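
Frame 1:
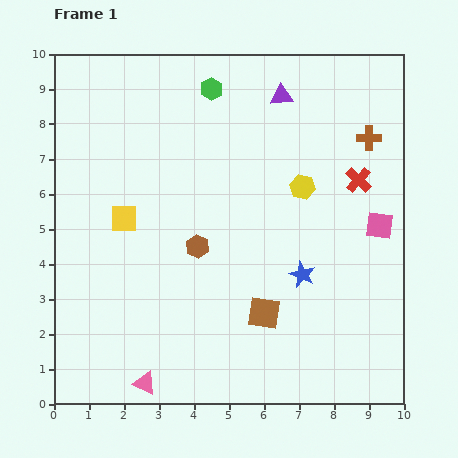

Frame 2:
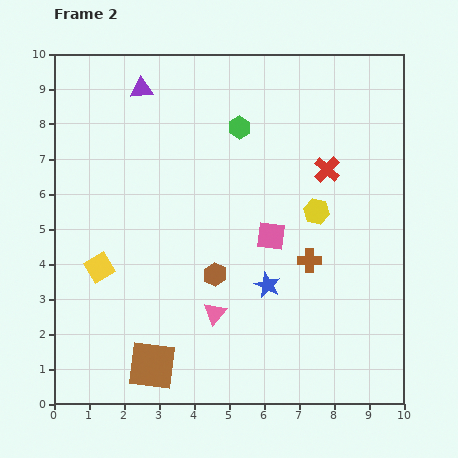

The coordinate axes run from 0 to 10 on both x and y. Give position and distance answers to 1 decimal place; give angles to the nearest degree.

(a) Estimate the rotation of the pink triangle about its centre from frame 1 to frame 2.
44° clockwise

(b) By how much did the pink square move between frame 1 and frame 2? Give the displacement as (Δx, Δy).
(-3.1, -0.3)

The pink square was at (9.3, 5.1) in frame 1 and (6.2, 4.8) in frame 2.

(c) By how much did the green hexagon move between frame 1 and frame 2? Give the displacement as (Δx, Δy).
(0.8, -1.1)

The green hexagon was at (4.5, 9.0) in frame 1 and (5.3, 7.9) in frame 2.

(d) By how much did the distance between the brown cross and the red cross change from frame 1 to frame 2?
+1.4

Distance in frame 1: 1.2. Distance in frame 2: 2.6.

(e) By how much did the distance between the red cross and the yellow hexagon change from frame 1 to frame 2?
-0.4

Distance in frame 1: 1.6. Distance in frame 2: 1.2.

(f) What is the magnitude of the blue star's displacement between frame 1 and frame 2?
1.0

The blue star moved from (7.1, 3.7) to (6.1, 3.4), a distance of √(1.0² + 0.3²) ≈ 1.0.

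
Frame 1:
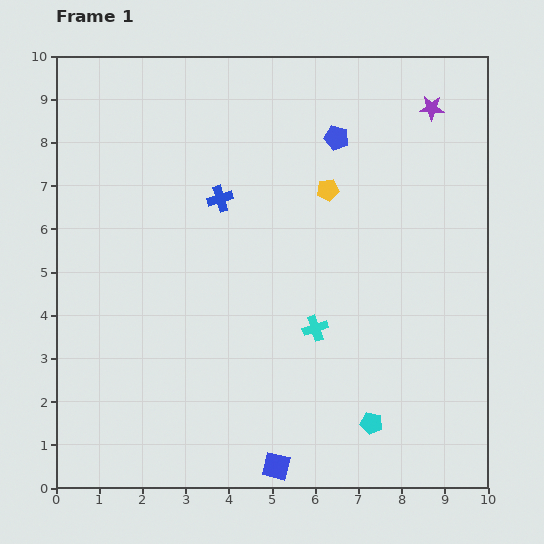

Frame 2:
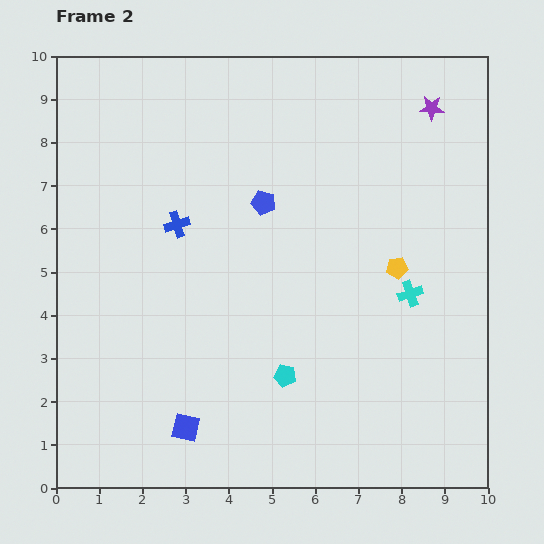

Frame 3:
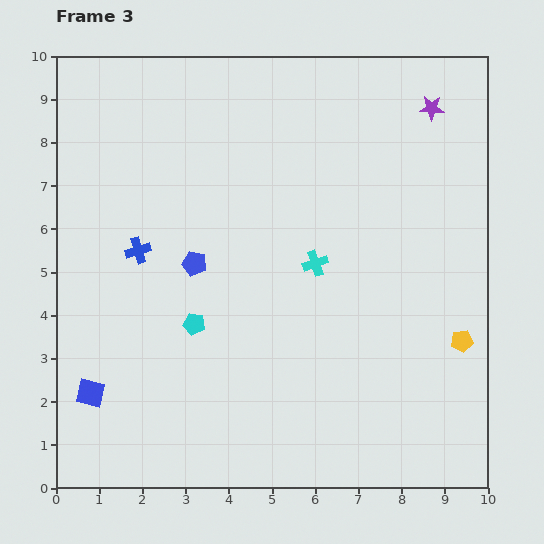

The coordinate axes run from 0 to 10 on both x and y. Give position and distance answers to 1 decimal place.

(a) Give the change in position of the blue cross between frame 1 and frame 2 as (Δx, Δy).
(-1.0, -0.6)

The blue cross was at (3.8, 6.7) in frame 1 and (2.8, 6.1) in frame 2.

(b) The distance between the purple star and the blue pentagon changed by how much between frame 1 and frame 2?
+2.2

Distance in frame 1: 2.3. Distance in frame 2: 4.5.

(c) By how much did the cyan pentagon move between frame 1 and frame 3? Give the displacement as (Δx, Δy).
(-4.1, 2.3)

The cyan pentagon was at (7.3, 1.5) in frame 1 and (3.2, 3.8) in frame 3.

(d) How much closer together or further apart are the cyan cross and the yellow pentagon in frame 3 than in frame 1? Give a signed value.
+0.6

Distance in frame 1: 3.2. Distance in frame 3: 3.8.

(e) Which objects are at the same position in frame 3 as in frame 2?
the purple star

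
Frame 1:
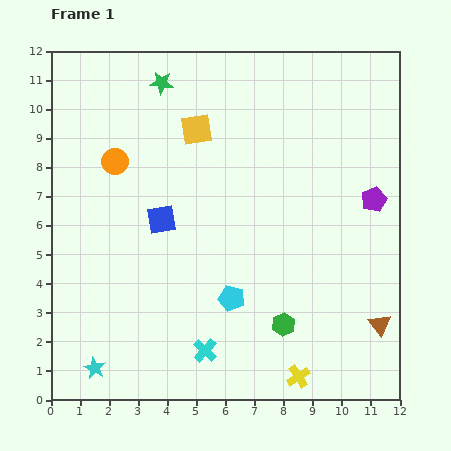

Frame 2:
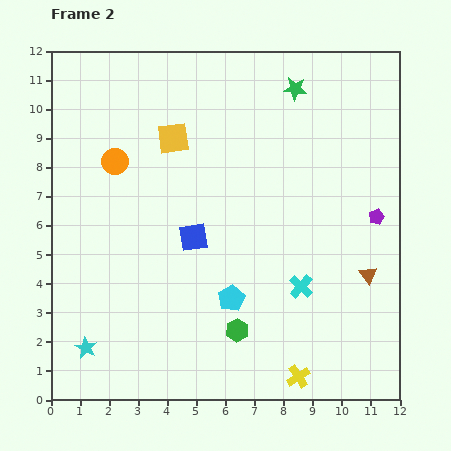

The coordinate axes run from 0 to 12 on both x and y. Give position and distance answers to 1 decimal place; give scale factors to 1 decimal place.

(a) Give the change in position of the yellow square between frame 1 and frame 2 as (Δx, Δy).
(-0.8, -0.3)

The yellow square was at (5.0, 9.3) in frame 1 and (4.2, 9.0) in frame 2.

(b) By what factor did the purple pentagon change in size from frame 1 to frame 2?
0.6×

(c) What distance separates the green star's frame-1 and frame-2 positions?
4.6

The green star moved from (3.8, 10.9) to (8.4, 10.7), a distance of √(4.6² + 0.2²) ≈ 4.6.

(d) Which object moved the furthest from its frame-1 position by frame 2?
the green star

(moved 4.6; next 4.0)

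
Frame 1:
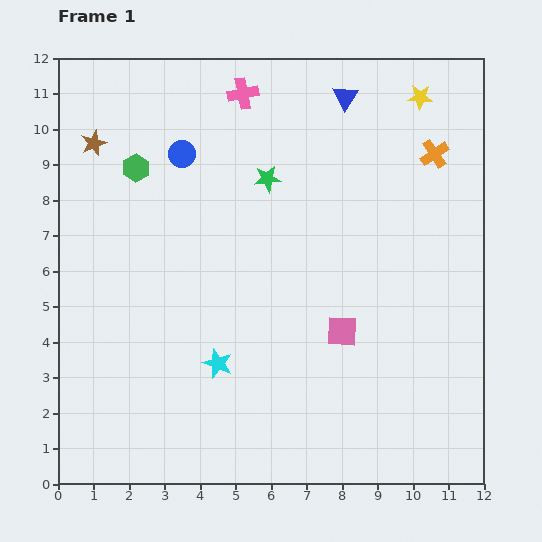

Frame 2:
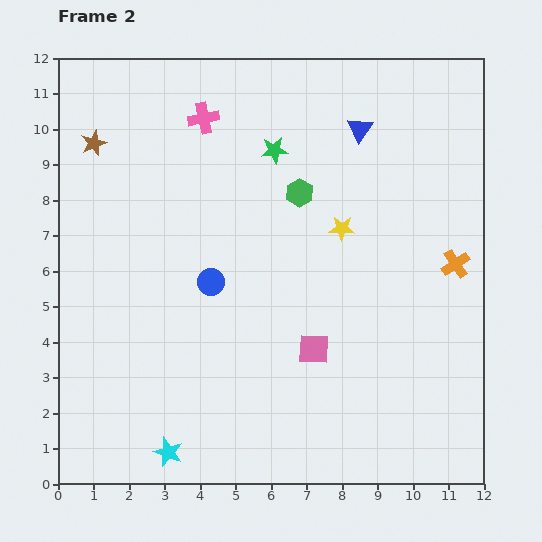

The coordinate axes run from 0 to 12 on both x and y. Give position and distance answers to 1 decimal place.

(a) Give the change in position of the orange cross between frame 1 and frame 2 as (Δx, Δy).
(0.6, -3.1)

The orange cross was at (10.6, 9.3) in frame 1 and (11.2, 6.2) in frame 2.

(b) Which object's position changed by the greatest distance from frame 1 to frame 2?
the green hexagon

(moved 4.7; next 4.3)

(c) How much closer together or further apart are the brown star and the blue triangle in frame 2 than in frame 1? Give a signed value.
+0.3

Distance in frame 1: 7.2. Distance in frame 2: 7.5.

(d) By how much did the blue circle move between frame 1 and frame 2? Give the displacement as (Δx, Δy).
(0.8, -3.6)

The blue circle was at (3.5, 9.3) in frame 1 and (4.3, 5.7) in frame 2.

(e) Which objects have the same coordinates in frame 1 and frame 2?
the brown star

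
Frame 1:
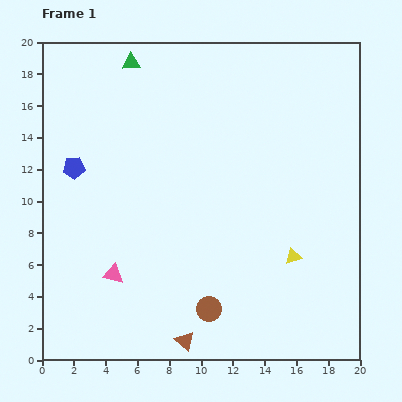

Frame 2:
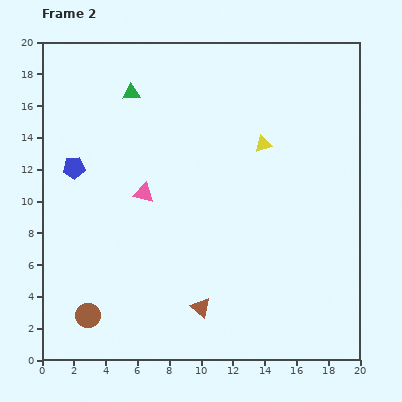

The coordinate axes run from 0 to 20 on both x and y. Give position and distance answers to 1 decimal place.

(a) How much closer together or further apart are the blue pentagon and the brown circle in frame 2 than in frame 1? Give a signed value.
-3.0

Distance in frame 1: 12.3. Distance in frame 2: 9.3.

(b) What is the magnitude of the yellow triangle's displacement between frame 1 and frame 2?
7.3

The yellow triangle moved from (15.8, 6.5) to (13.9, 13.6), a distance of √(1.9² + 7.1²) ≈ 7.3.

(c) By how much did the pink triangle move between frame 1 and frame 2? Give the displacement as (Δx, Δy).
(1.9, 5.1)

The pink triangle was at (4.5, 5.4) in frame 1 and (6.4, 10.5) in frame 2.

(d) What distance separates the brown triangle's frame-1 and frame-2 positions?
2.3

The brown triangle moved from (9.0, 1.2) to (10.0, 3.3), a distance of √(1.0² + 2.1²) ≈ 2.3.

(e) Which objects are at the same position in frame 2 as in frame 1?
the blue pentagon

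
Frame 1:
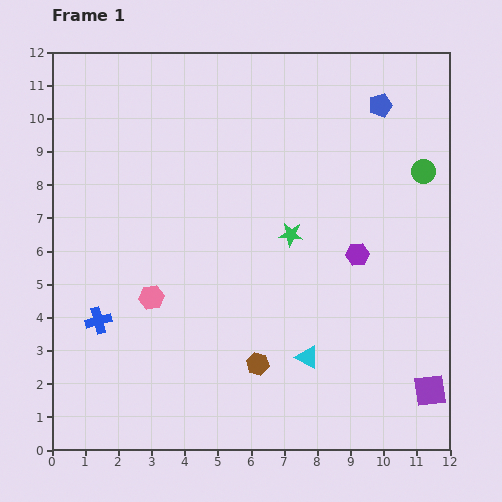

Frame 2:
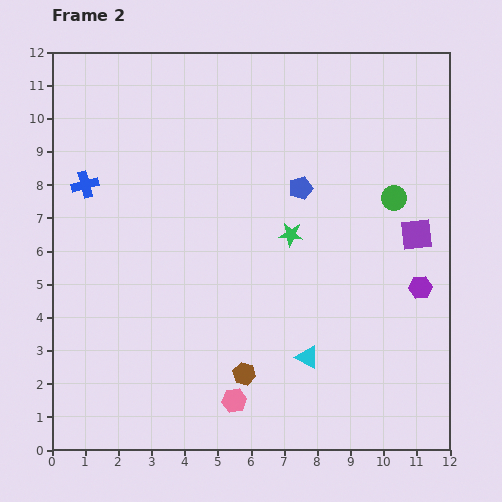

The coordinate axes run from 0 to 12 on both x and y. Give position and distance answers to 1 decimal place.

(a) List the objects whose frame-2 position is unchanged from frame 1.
the green star, the cyan triangle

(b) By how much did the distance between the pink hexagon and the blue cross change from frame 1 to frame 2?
+6.2

Distance in frame 1: 1.7. Distance in frame 2: 7.9.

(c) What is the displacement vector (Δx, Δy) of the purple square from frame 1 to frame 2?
(-0.4, 4.7)

The purple square was at (11.4, 1.8) in frame 1 and (11.0, 6.5) in frame 2.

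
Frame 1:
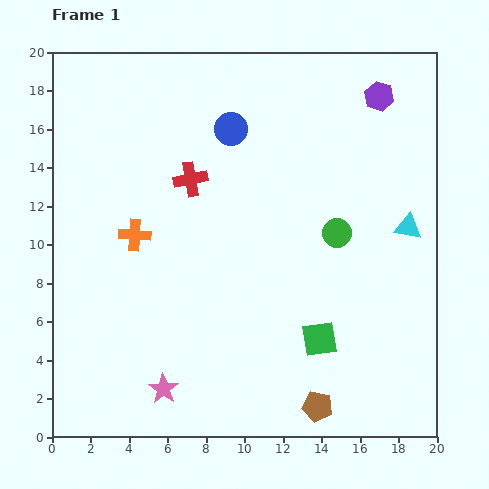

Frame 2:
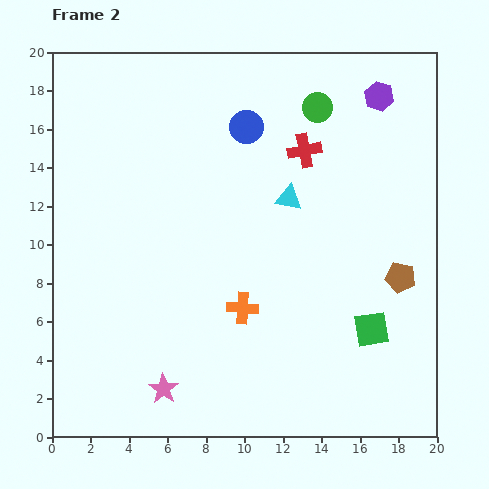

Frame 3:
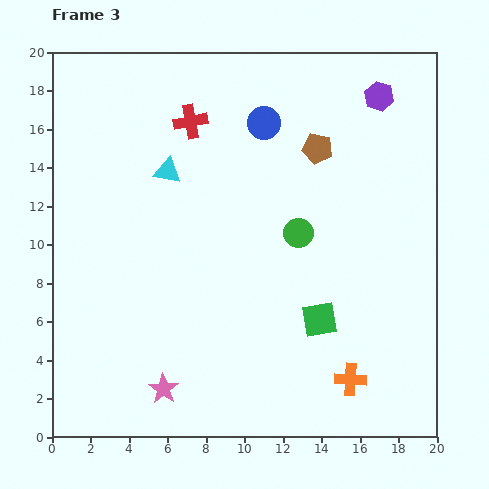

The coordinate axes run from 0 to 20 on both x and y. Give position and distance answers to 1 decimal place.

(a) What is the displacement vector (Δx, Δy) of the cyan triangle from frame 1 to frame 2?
(-6.2, 1.5)

The cyan triangle was at (18.5, 10.9) in frame 1 and (12.3, 12.4) in frame 2.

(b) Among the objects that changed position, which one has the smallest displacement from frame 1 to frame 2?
the blue circle

(moved 0.8)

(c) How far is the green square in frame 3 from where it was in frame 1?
1.0

The green square moved from (13.9, 5.1) to (13.9, 6.1), a distance of √(0.0² + 1.0²) ≈ 1.0.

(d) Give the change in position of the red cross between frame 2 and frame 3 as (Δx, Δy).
(-5.9, 1.5)

The red cross was at (13.1, 14.9) in frame 2 and (7.2, 16.4) in frame 3.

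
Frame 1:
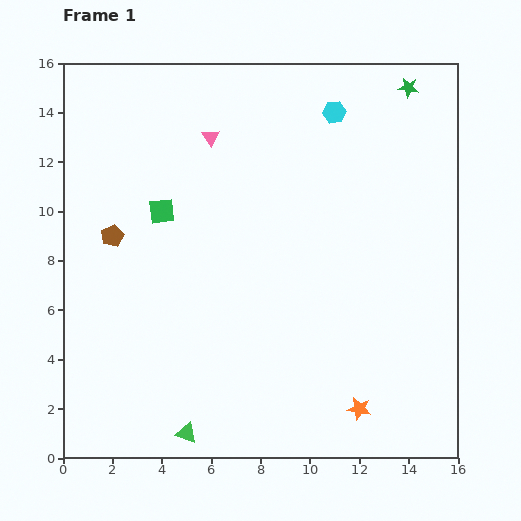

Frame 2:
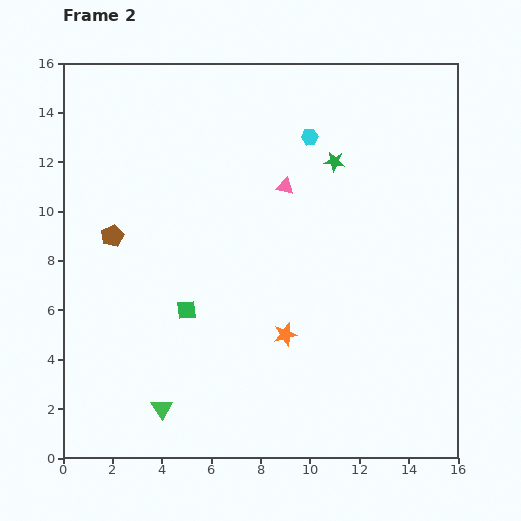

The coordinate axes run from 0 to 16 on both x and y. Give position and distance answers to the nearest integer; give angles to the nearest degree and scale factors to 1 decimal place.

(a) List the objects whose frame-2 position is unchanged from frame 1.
the brown pentagon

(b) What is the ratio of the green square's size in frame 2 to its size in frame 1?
0.7×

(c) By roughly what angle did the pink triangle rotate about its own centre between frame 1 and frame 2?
44° counter-clockwise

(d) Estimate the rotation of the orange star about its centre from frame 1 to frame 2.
27° counter-clockwise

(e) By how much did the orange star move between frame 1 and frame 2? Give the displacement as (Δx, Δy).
(-3, 3)

The orange star was at (12, 2) in frame 1 and (9, 5) in frame 2.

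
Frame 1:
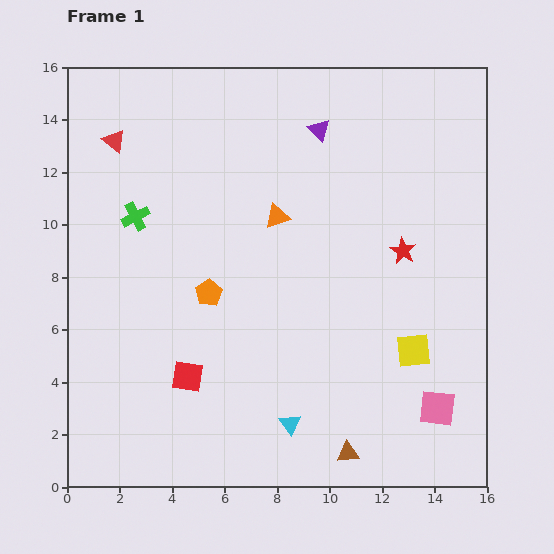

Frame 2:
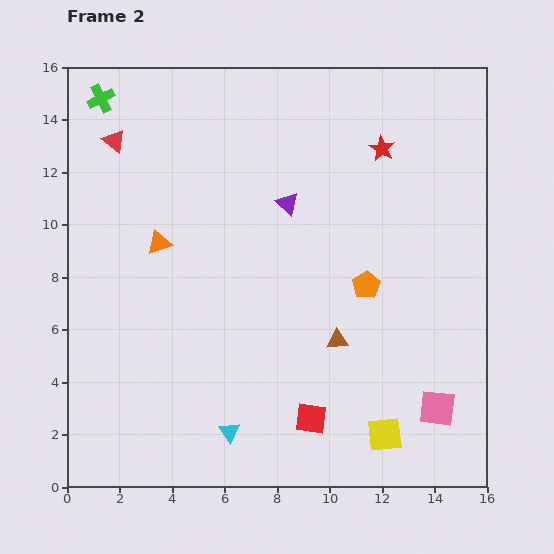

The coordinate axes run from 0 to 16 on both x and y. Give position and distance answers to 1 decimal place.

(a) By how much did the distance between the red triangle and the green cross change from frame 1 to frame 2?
-1.3

Distance in frame 1: 3.0. Distance in frame 2: 1.7.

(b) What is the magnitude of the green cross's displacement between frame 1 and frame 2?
4.7

The green cross moved from (2.6, 10.3) to (1.3, 14.8), a distance of √(1.3² + 4.5²) ≈ 4.7.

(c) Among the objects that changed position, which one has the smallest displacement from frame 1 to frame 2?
the cyan triangle

(moved 2.3)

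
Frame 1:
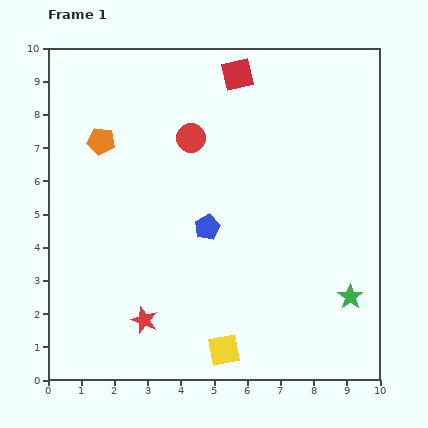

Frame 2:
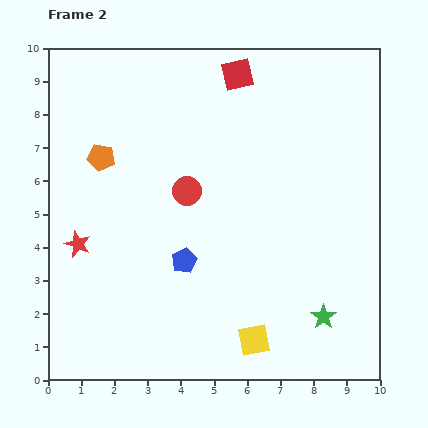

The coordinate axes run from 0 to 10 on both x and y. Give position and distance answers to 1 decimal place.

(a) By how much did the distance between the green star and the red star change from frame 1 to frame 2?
+1.5

Distance in frame 1: 6.2. Distance in frame 2: 7.7.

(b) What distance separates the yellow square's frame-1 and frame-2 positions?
0.9

The yellow square moved from (5.3, 0.9) to (6.2, 1.2), a distance of √(0.9² + 0.3²) ≈ 0.9.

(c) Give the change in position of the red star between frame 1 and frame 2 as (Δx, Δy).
(-2.0, 2.3)

The red star was at (2.9, 1.8) in frame 1 and (0.9, 4.1) in frame 2.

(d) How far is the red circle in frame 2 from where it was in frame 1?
1.6

The red circle moved from (4.3, 7.3) to (4.2, 5.7), a distance of √(0.1² + 1.6²) ≈ 1.6.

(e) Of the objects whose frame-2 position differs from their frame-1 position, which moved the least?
the orange pentagon

(moved 0.5)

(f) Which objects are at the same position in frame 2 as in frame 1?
the red square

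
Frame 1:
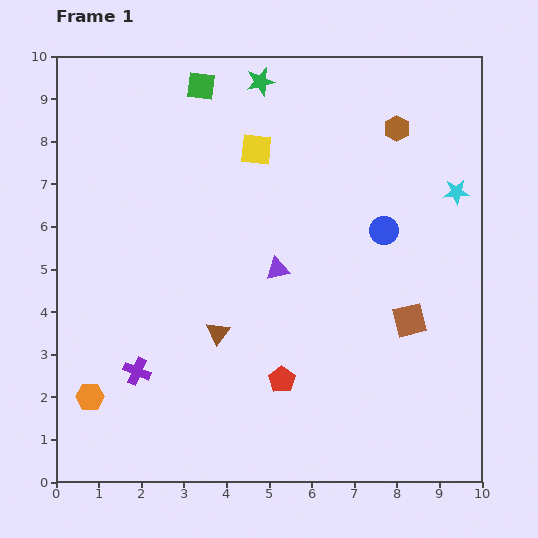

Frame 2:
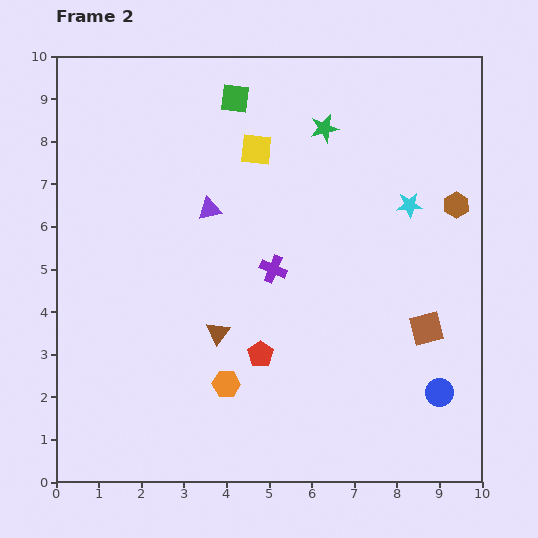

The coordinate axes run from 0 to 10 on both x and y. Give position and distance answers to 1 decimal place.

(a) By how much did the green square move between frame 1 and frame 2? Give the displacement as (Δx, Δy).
(0.8, -0.3)

The green square was at (3.4, 9.3) in frame 1 and (4.2, 9.0) in frame 2.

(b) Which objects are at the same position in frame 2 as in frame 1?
the yellow square, the brown triangle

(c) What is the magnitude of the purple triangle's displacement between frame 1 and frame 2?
2.1

The purple triangle moved from (5.2, 5.0) to (3.6, 6.4), a distance of √(1.6² + 1.4²) ≈ 2.1.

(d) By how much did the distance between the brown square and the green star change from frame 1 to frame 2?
-1.3

Distance in frame 1: 6.6. Distance in frame 2: 5.3.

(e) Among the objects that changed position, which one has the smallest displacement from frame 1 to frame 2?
the brown square

(moved 0.4)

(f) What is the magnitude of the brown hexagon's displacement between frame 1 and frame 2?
2.3

The brown hexagon moved from (8.0, 8.3) to (9.4, 6.5), a distance of √(1.4² + 1.8²) ≈ 2.3.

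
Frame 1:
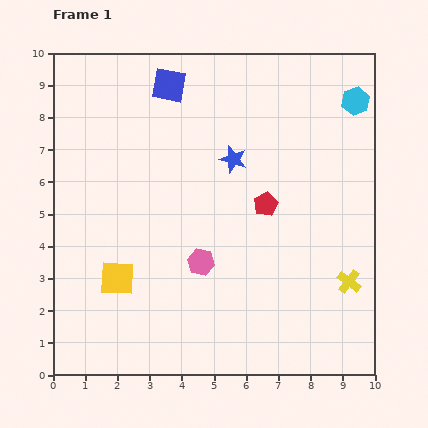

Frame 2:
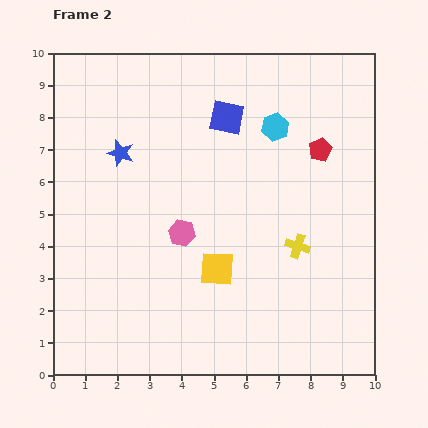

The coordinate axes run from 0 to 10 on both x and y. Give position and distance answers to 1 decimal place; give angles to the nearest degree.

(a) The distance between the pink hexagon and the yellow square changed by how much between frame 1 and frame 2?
-1.0

Distance in frame 1: 2.6. Distance in frame 2: 1.6.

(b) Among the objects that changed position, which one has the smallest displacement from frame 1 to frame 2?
the pink hexagon

(moved 1.1)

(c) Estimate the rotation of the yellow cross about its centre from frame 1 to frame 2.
19° counter-clockwise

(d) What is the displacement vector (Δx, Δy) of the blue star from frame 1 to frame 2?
(-3.5, 0.2)

The blue star was at (5.6, 6.7) in frame 1 and (2.1, 6.9) in frame 2.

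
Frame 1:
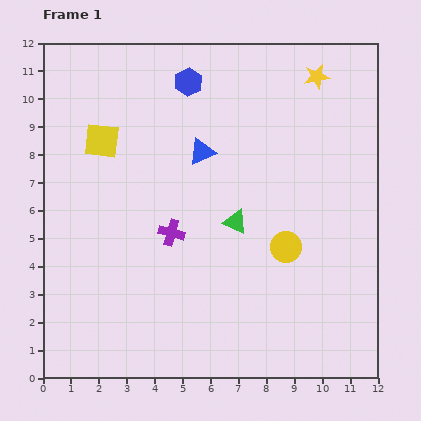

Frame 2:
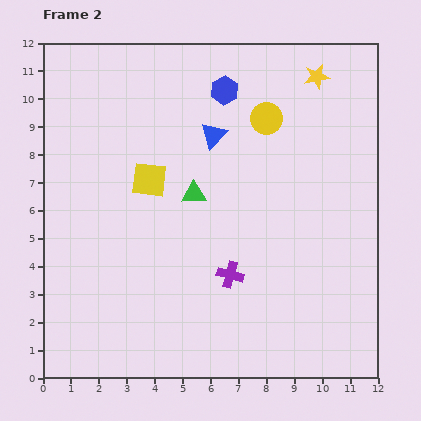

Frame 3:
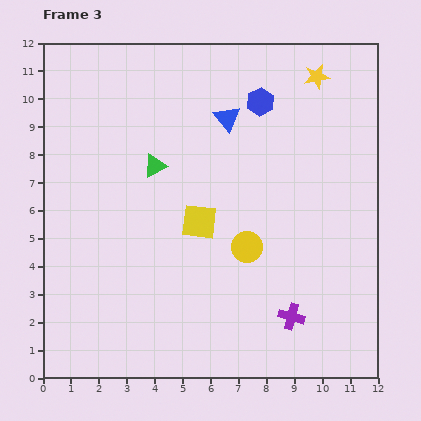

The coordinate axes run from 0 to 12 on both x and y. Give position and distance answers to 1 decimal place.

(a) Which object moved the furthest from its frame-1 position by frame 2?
the yellow circle

(moved 4.7; next 2.6)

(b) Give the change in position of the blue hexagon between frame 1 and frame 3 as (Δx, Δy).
(2.6, -0.7)

The blue hexagon was at (5.2, 10.6) in frame 1 and (7.8, 9.9) in frame 3.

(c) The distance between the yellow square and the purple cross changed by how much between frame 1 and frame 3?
+0.6

Distance in frame 1: 4.1. Distance in frame 3: 4.7.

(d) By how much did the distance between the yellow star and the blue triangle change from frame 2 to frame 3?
-0.8

Distance in frame 2: 4.3. Distance in frame 3: 3.5.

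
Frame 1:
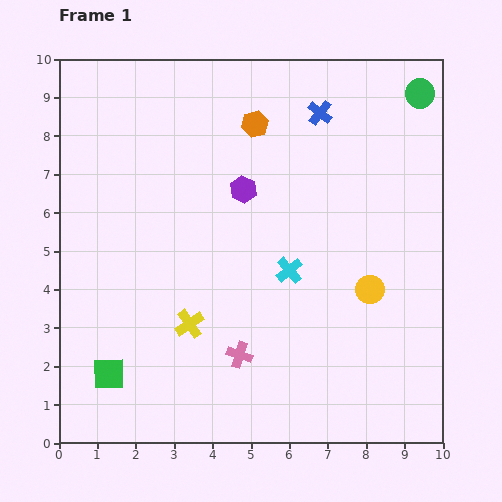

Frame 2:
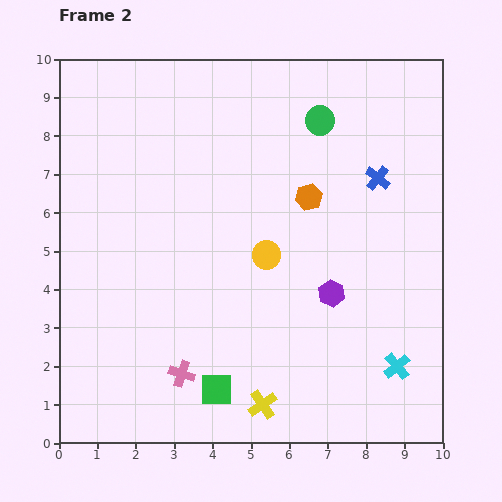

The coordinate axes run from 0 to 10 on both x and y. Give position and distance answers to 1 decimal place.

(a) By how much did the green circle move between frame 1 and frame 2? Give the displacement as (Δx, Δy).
(-2.6, -0.7)

The green circle was at (9.4, 9.1) in frame 1 and (6.8, 8.4) in frame 2.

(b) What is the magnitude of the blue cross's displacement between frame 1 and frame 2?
2.3

The blue cross moved from (6.8, 8.6) to (8.3, 6.9), a distance of √(1.5² + 1.7²) ≈ 2.3.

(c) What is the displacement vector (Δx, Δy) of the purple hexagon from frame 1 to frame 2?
(2.3, -2.7)

The purple hexagon was at (4.8, 6.6) in frame 1 and (7.1, 3.9) in frame 2.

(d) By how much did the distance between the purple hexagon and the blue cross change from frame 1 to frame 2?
+0.4

Distance in frame 1: 2.8. Distance in frame 2: 3.2.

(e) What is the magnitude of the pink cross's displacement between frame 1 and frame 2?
1.6

The pink cross moved from (4.7, 2.3) to (3.2, 1.8), a distance of √(1.5² + 0.5²) ≈ 1.6.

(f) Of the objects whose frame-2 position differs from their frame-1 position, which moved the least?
the pink cross

(moved 1.6)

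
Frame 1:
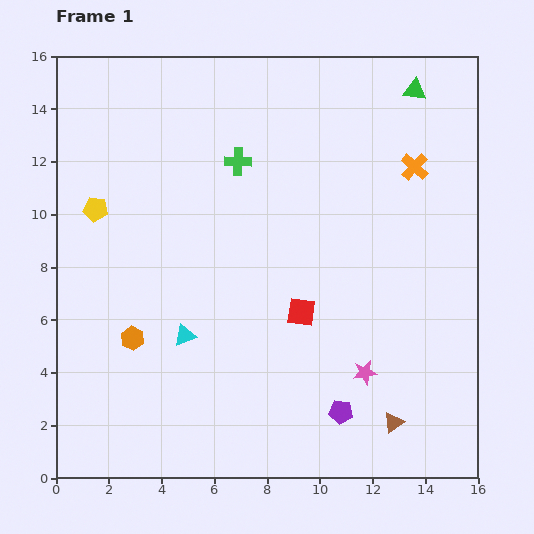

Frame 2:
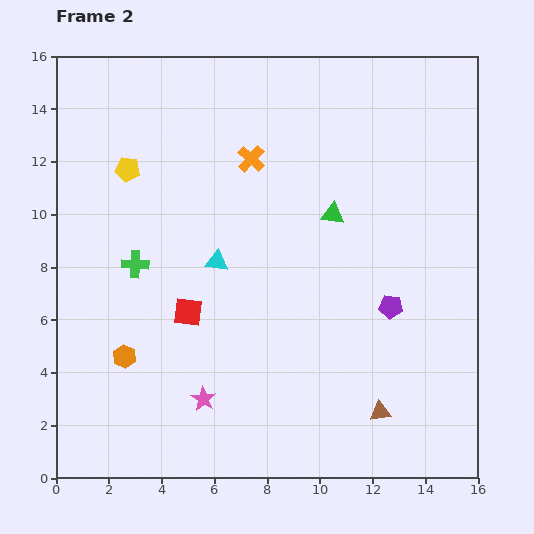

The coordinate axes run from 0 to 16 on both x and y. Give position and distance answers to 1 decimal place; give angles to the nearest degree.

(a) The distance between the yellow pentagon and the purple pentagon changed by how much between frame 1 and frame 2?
-0.8

Distance in frame 1: 12.1. Distance in frame 2: 11.3.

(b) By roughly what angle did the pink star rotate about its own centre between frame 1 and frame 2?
30° counter-clockwise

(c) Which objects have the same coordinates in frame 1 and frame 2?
none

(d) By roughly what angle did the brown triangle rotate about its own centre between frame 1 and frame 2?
28° clockwise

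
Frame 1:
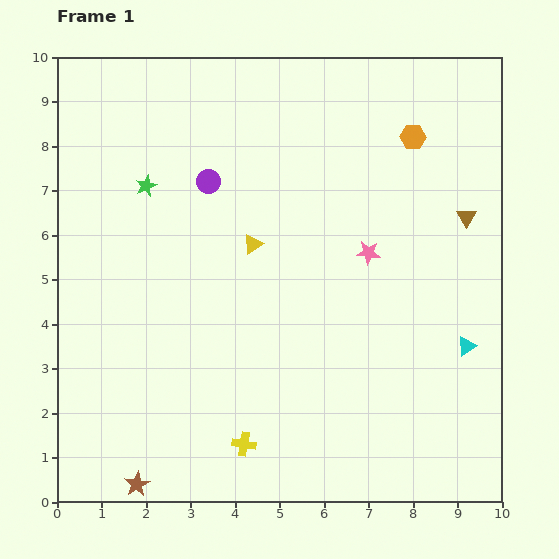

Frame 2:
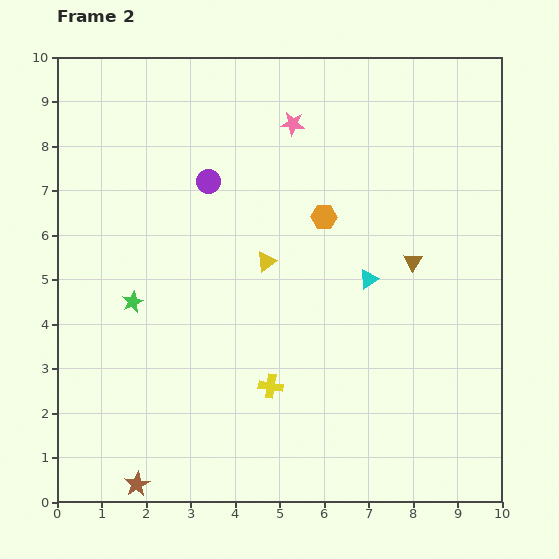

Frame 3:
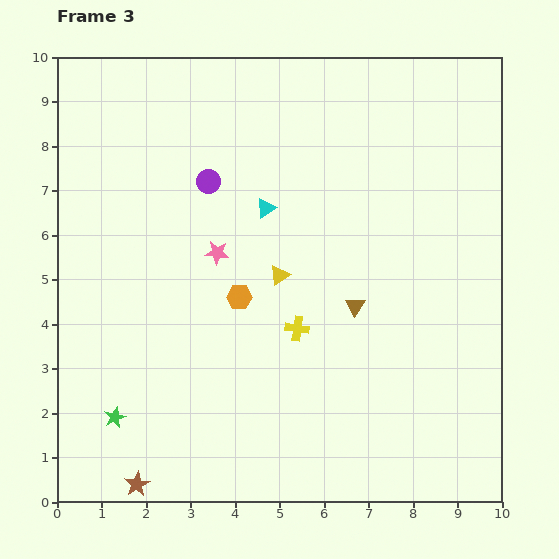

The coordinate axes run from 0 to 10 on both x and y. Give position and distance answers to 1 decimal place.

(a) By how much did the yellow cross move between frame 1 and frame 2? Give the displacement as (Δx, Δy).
(0.6, 1.3)

The yellow cross was at (4.2, 1.3) in frame 1 and (4.8, 2.6) in frame 2.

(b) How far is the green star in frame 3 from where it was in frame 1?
5.2

The green star moved from (2.0, 7.1) to (1.3, 1.9), a distance of √(0.7² + 5.2²) ≈ 5.2.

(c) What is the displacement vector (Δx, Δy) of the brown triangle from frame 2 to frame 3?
(-1.3, -1.0)

The brown triangle was at (8.0, 5.4) in frame 2 and (6.7, 4.4) in frame 3.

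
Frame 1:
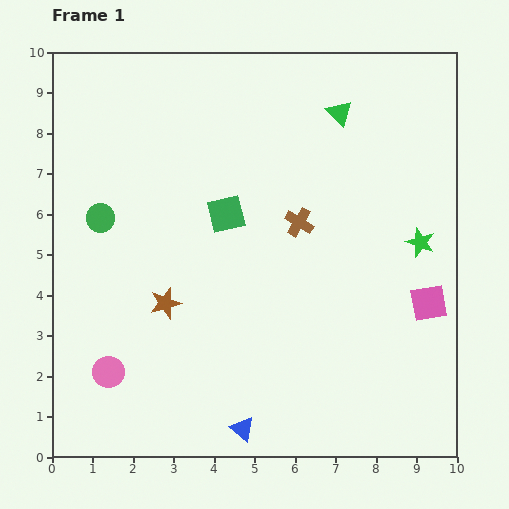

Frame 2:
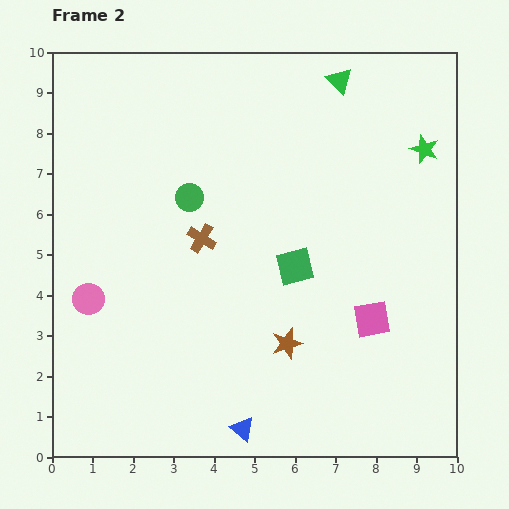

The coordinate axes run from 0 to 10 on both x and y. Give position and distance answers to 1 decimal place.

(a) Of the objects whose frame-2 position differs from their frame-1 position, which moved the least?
the green triangle

(moved 0.8)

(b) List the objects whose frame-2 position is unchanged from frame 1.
the blue triangle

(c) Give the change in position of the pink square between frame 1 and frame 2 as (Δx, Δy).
(-1.4, -0.4)

The pink square was at (9.3, 3.8) in frame 1 and (7.9, 3.4) in frame 2.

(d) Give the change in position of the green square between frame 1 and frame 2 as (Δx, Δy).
(1.7, -1.3)

The green square was at (4.3, 6.0) in frame 1 and (6.0, 4.7) in frame 2.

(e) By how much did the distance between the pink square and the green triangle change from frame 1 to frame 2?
+0.8

Distance in frame 1: 5.2. Distance in frame 2: 6.0.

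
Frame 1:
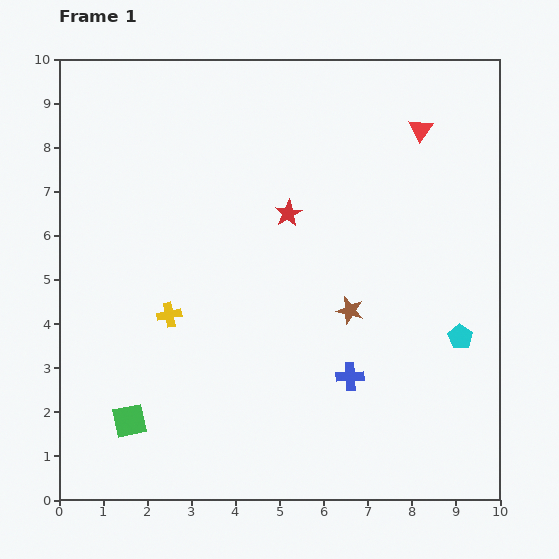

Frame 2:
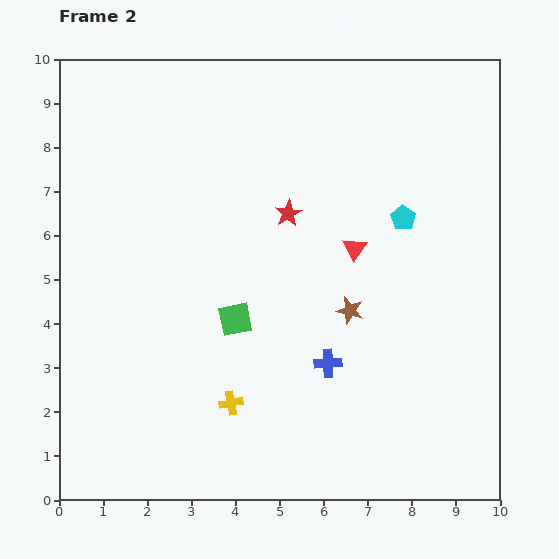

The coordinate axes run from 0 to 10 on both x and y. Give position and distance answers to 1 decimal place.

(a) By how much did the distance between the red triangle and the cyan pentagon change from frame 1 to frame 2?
-3.5

Distance in frame 1: 4.8. Distance in frame 2: 1.3.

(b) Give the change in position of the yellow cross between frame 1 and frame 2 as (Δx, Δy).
(1.4, -2.0)

The yellow cross was at (2.5, 4.2) in frame 1 and (3.9, 2.2) in frame 2.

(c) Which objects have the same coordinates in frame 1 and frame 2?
the red star, the brown star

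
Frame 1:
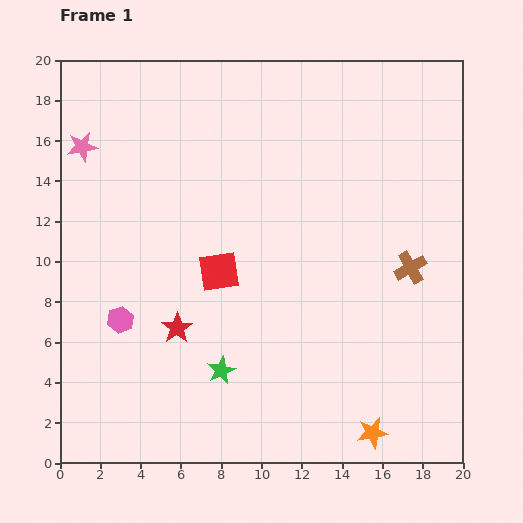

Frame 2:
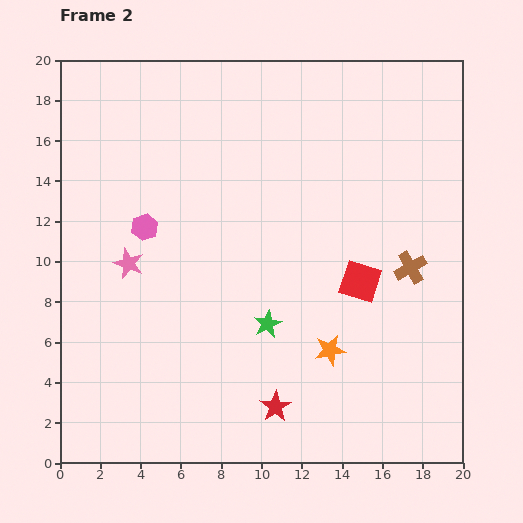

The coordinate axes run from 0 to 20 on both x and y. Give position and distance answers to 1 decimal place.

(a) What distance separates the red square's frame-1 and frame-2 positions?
7.0

The red square moved from (7.9, 9.5) to (14.9, 9.0), a distance of √(7.0² + 0.5²) ≈ 7.0.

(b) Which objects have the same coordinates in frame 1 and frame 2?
the brown cross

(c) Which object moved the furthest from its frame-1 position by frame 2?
the red square

(moved 7.0; next 6.3)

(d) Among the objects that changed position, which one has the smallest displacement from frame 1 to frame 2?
the green star

(moved 3.3)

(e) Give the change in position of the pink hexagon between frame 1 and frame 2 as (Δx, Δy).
(1.2, 4.6)

The pink hexagon was at (3.0, 7.1) in frame 1 and (4.2, 11.7) in frame 2.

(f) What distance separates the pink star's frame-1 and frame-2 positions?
6.2

The pink star moved from (1.1, 15.7) to (3.4, 9.9), a distance of √(2.3² + 5.8²) ≈ 6.2.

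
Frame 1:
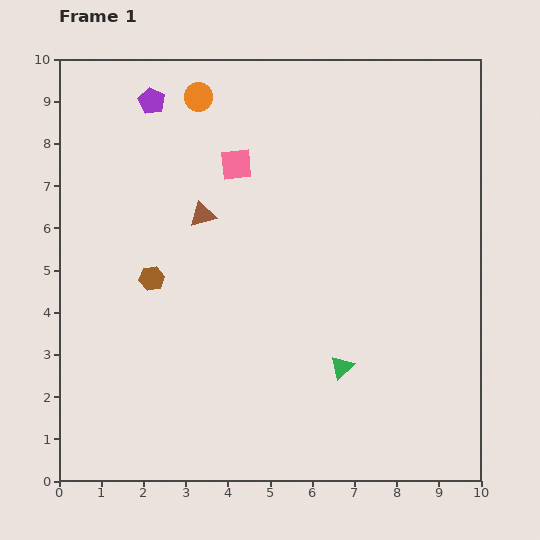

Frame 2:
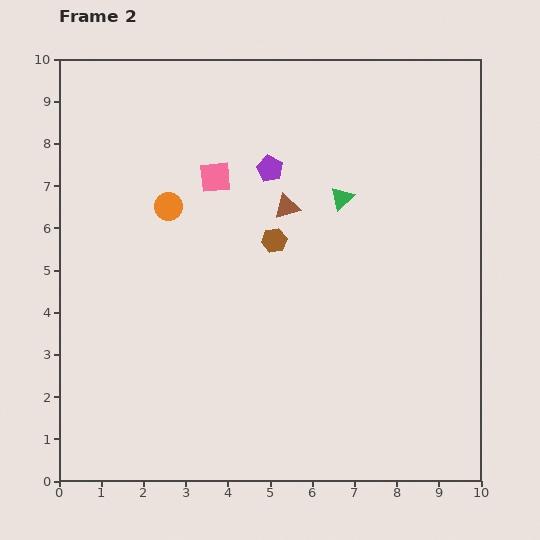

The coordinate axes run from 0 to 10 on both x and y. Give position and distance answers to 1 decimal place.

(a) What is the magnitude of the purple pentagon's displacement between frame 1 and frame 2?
3.2

The purple pentagon moved from (2.2, 9.0) to (5.0, 7.4), a distance of √(2.8² + 1.6²) ≈ 3.2.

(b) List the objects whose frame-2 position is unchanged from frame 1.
none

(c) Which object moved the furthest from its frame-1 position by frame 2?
the green triangle

(moved 4.0; next 3.2)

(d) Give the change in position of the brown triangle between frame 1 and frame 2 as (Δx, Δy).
(2.0, 0.2)

The brown triangle was at (3.4, 6.3) in frame 1 and (5.4, 6.5) in frame 2.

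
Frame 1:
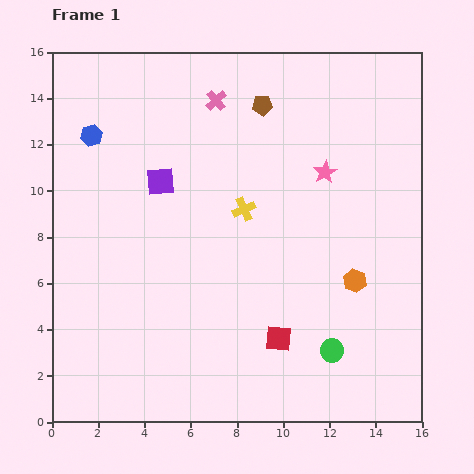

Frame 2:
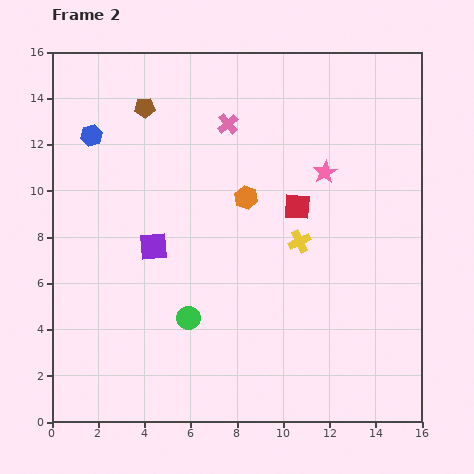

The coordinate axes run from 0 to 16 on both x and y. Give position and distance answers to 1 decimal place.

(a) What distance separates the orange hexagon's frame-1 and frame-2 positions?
5.9

The orange hexagon moved from (13.1, 6.1) to (8.4, 9.7), a distance of √(4.7² + 3.6²) ≈ 5.9.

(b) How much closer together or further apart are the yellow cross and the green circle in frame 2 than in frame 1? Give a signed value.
-1.4

Distance in frame 1: 7.2. Distance in frame 2: 5.8.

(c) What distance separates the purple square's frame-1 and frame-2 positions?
2.8

The purple square moved from (4.7, 10.4) to (4.4, 7.6), a distance of √(0.3² + 2.8²) ≈ 2.8.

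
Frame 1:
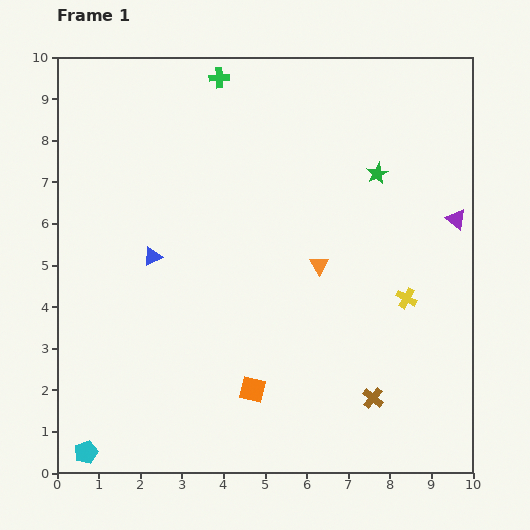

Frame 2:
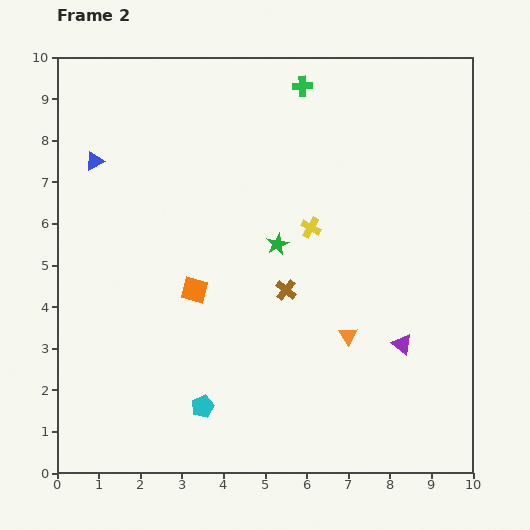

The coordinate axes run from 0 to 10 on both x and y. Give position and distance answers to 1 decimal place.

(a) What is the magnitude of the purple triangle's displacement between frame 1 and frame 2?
3.3

The purple triangle moved from (9.6, 6.1) to (8.3, 3.1), a distance of √(1.3² + 3.0²) ≈ 3.3.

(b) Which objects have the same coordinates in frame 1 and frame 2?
none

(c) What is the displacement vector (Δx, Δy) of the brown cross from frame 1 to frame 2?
(-2.1, 2.6)

The brown cross was at (7.6, 1.8) in frame 1 and (5.5, 4.4) in frame 2.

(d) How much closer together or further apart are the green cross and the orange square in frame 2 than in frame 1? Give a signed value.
-2.0

Distance in frame 1: 7.5. Distance in frame 2: 5.5.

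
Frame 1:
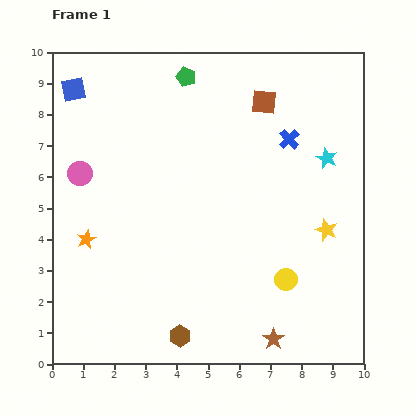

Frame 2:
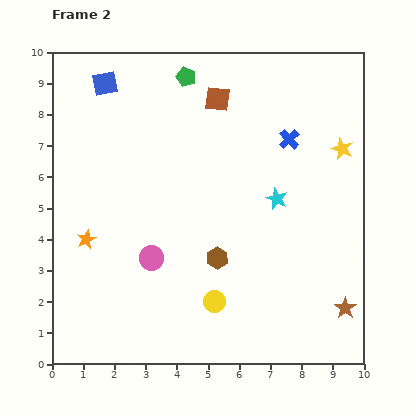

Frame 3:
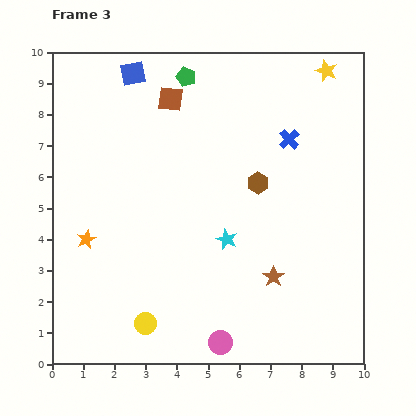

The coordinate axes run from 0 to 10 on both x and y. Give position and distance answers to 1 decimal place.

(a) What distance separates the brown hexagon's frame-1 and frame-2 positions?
2.8

The brown hexagon moved from (4.1, 0.9) to (5.3, 3.4), a distance of √(1.2² + 2.5²) ≈ 2.8.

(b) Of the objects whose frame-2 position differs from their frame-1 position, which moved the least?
the blue square

(moved 1.0)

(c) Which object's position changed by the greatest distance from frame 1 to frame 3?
the pink circle

(moved 7.0; next 5.5)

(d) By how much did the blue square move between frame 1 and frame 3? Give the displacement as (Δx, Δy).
(1.9, 0.5)

The blue square was at (0.7, 8.8) in frame 1 and (2.6, 9.3) in frame 3.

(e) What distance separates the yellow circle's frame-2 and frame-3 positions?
2.3

The yellow circle moved from (5.2, 2.0) to (3.0, 1.3), a distance of √(2.2² + 0.7²) ≈ 2.3.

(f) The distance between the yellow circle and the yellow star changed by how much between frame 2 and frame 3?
+3.6

Distance in frame 2: 6.4. Distance in frame 3: 10.0.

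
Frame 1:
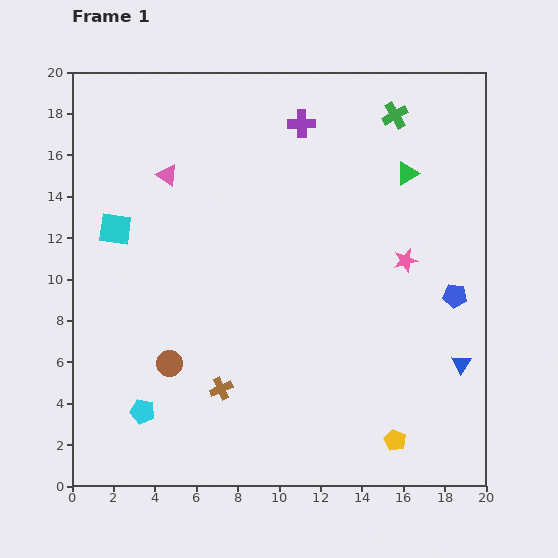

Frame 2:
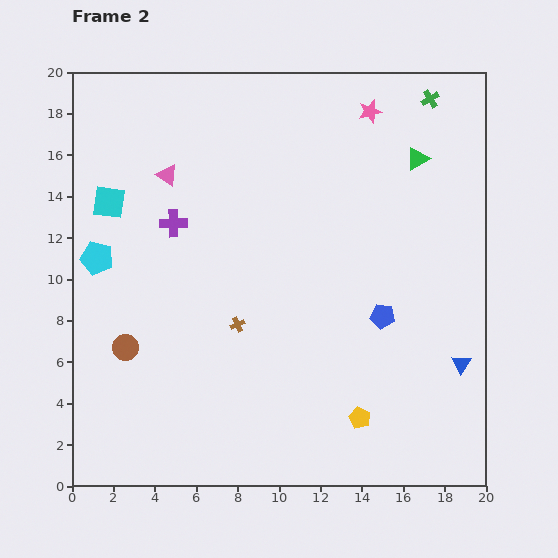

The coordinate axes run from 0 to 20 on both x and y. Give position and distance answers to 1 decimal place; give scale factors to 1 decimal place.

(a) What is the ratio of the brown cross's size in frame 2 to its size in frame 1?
0.7×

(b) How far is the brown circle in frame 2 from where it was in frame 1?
2.2

The brown circle moved from (4.7, 5.9) to (2.6, 6.7), a distance of √(2.1² + 0.8²) ≈ 2.2.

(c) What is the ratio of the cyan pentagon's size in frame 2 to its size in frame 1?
1.3×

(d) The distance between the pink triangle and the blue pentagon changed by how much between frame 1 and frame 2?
-2.7

Distance in frame 1: 15.1. Distance in frame 2: 12.4.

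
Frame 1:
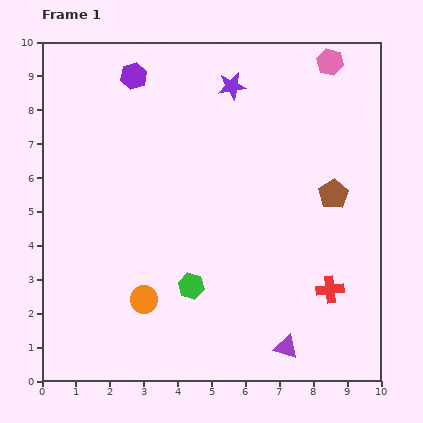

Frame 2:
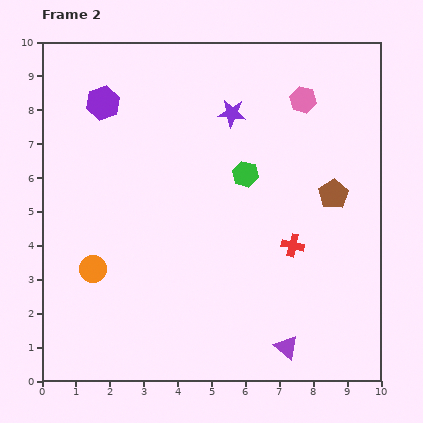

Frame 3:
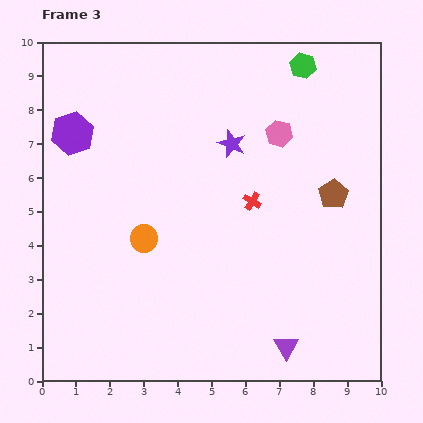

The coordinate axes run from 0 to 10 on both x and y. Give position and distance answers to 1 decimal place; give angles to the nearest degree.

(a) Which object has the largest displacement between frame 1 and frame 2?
the green hexagon

(moved 3.7; next 1.7)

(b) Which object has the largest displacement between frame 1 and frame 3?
the green hexagon

(moved 7.3; next 3.5)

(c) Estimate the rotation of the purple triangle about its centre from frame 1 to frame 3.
42° clockwise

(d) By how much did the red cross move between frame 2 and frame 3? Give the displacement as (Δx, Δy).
(-1.2, 1.3)

The red cross was at (7.4, 4.0) in frame 2 and (6.2, 5.3) in frame 3.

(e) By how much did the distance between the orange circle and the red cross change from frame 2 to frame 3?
-2.5

Distance in frame 2: 5.9. Distance in frame 3: 3.4.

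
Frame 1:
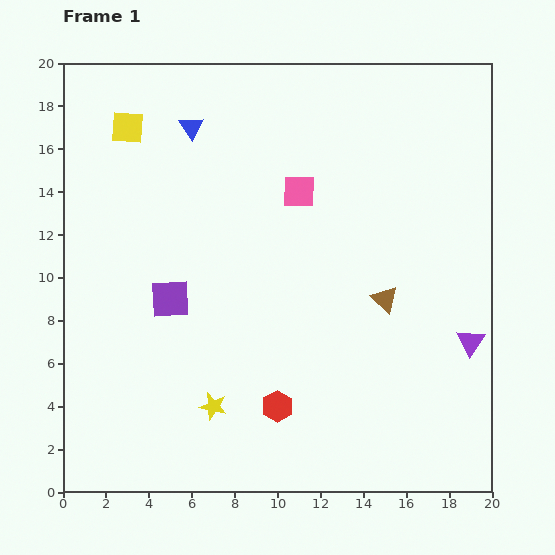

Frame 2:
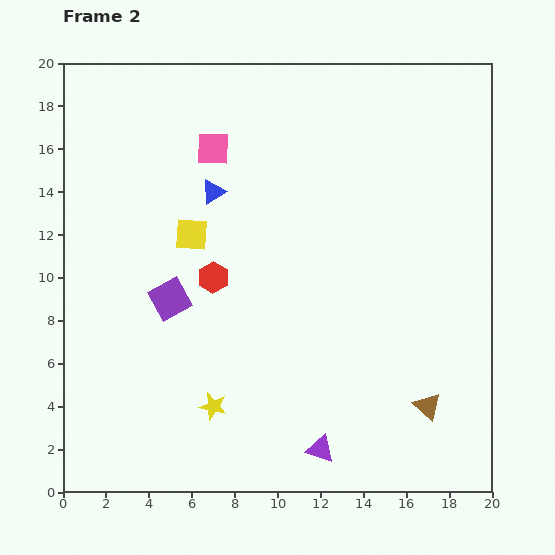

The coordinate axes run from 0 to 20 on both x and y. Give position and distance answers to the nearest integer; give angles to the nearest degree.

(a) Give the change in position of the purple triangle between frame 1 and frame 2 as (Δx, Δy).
(-7, -5)

The purple triangle was at (19, 7) in frame 1 and (12, 2) in frame 2.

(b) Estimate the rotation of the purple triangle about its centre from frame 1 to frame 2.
44° counter-clockwise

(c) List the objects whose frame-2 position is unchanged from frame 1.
the purple square, the yellow star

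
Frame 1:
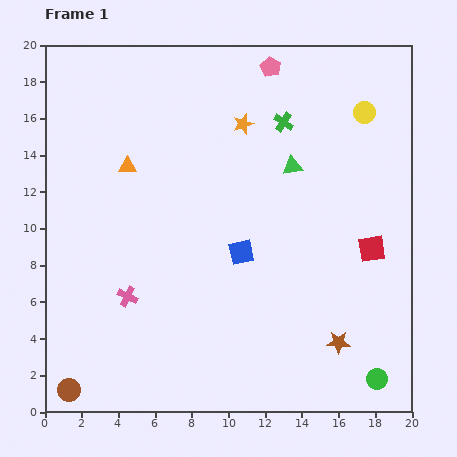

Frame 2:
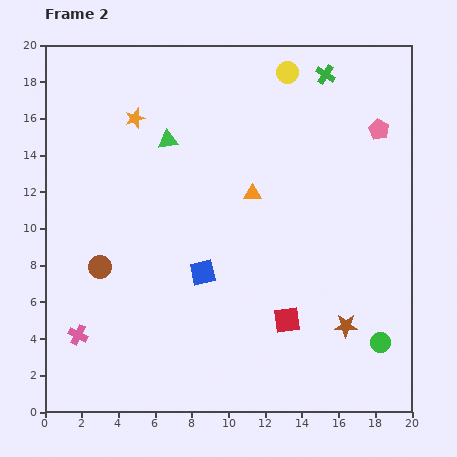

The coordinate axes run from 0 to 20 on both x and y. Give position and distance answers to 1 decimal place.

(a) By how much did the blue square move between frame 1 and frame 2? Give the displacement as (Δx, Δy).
(-2.1, -1.1)

The blue square was at (10.7, 8.7) in frame 1 and (8.6, 7.6) in frame 2.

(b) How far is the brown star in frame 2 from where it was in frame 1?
1.0

The brown star moved from (16.0, 3.8) to (16.4, 4.7), a distance of √(0.4² + 0.9²) ≈ 1.0.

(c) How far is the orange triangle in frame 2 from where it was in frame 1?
7.0

The orange triangle moved from (4.5, 13.4) to (11.3, 11.9), a distance of √(6.8² + 1.5²) ≈ 7.0.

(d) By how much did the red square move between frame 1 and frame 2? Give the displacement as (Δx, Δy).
(-4.6, -3.9)

The red square was at (17.8, 8.9) in frame 1 and (13.2, 5.0) in frame 2.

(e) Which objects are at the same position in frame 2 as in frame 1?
none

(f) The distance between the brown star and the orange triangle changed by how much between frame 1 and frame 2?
-6.2

Distance in frame 1: 15.0. Distance in frame 2: 8.8.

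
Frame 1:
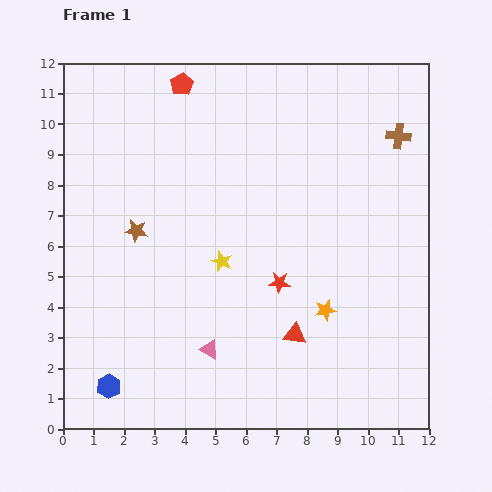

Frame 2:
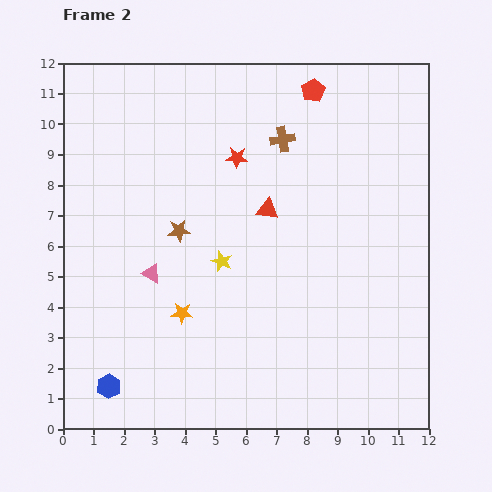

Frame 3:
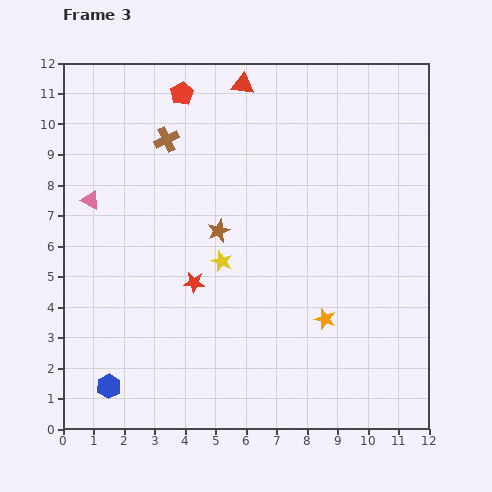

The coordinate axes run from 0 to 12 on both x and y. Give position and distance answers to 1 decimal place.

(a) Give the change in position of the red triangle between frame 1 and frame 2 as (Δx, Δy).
(-0.9, 4.1)

The red triangle was at (7.6, 3.1) in frame 1 and (6.7, 7.2) in frame 2.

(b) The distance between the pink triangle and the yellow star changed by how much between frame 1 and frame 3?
+1.8

Distance in frame 1: 2.9. Distance in frame 3: 4.7.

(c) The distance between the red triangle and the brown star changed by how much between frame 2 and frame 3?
+1.9

Distance in frame 2: 3.0. Distance in frame 3: 4.9.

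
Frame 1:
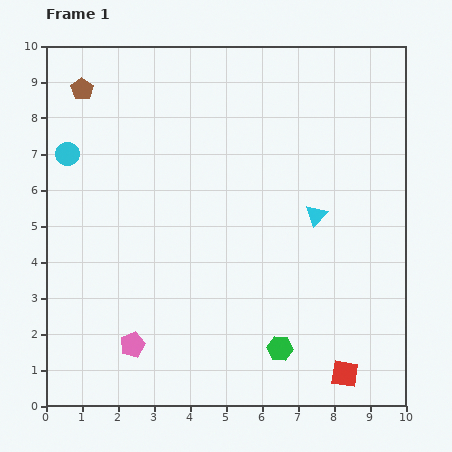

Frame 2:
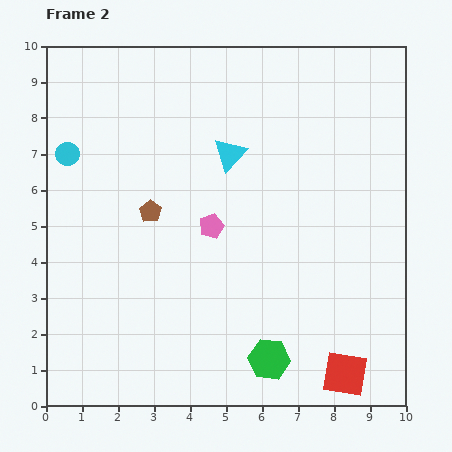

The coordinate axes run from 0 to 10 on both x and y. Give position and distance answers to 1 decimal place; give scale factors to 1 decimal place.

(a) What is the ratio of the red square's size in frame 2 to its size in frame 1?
1.6×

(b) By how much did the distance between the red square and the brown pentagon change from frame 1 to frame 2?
-3.8

Distance in frame 1: 10.8. Distance in frame 2: 7.0.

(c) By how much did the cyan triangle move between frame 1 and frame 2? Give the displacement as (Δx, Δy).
(-2.4, 1.7)

The cyan triangle was at (7.5, 5.3) in frame 1 and (5.1, 7.0) in frame 2.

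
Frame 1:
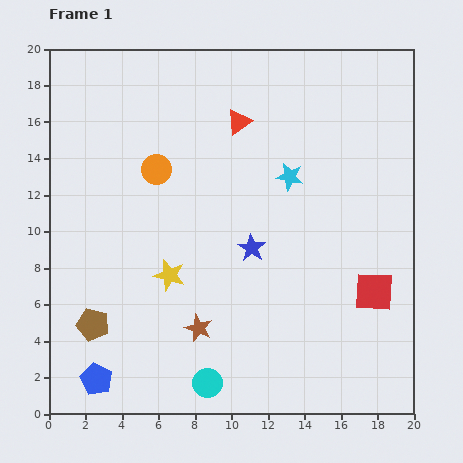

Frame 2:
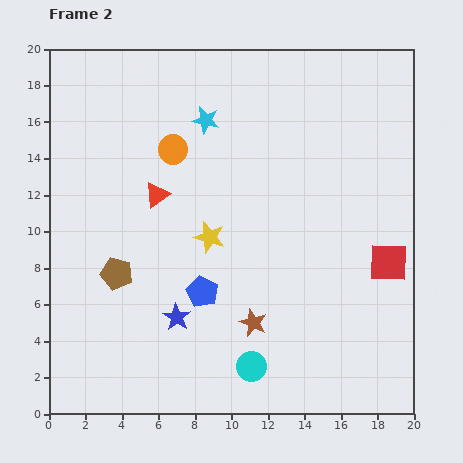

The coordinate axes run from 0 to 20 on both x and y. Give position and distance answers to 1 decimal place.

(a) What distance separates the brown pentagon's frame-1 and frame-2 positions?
3.1

The brown pentagon moved from (2.4, 4.9) to (3.7, 7.7), a distance of √(1.3² + 2.8²) ≈ 3.1.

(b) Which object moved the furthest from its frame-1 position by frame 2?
the blue pentagon

(moved 7.5; next 6.0)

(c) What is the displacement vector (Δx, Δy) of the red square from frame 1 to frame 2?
(0.8, 1.6)

The red square was at (17.8, 6.7) in frame 1 and (18.6, 8.3) in frame 2.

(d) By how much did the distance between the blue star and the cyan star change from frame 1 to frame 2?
+6.5

Distance in frame 1: 4.4. Distance in frame 2: 10.9.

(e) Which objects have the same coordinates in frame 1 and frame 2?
none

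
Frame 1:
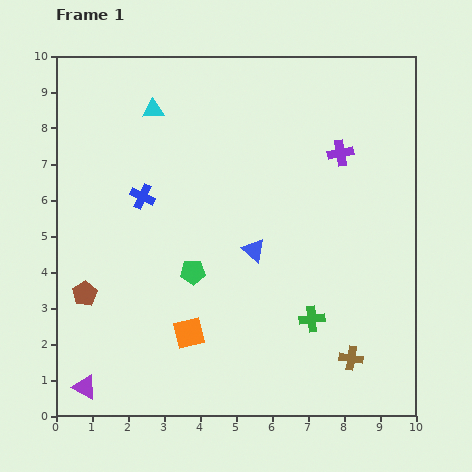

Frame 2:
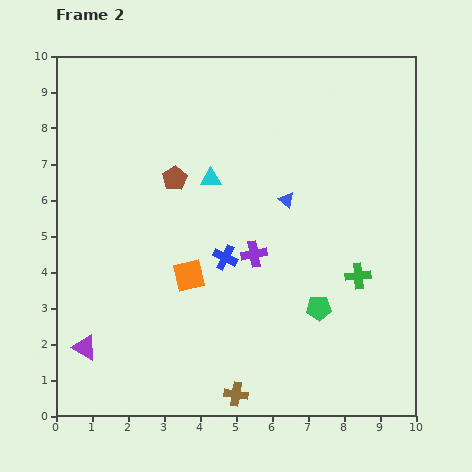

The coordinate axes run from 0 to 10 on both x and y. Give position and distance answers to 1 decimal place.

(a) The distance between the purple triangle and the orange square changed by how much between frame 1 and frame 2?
+0.2

Distance in frame 1: 3.3. Distance in frame 2: 3.5.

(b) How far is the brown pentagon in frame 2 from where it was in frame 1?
4.1

The brown pentagon moved from (0.8, 3.4) to (3.3, 6.6), a distance of √(2.5² + 3.2²) ≈ 4.1.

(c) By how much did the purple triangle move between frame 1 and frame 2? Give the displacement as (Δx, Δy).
(0.0, 1.1)

The purple triangle was at (0.8, 0.8) in frame 1 and (0.8, 1.9) in frame 2.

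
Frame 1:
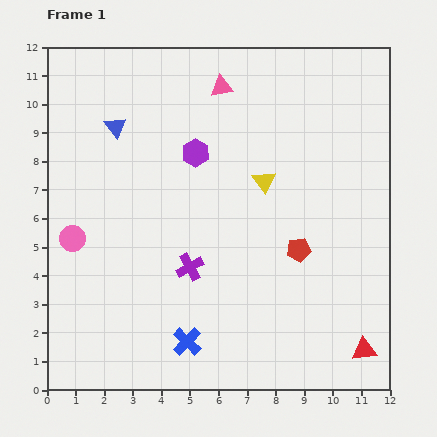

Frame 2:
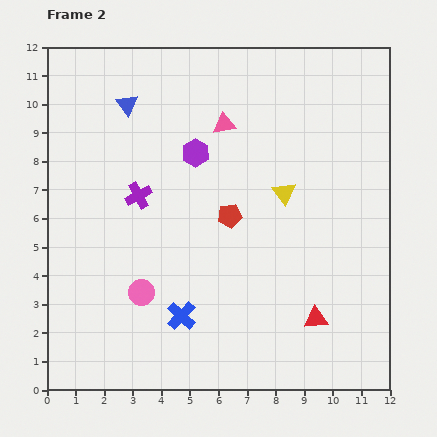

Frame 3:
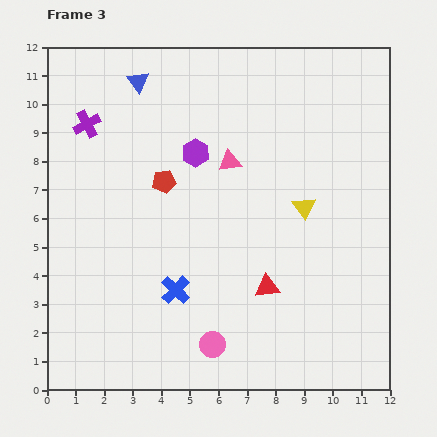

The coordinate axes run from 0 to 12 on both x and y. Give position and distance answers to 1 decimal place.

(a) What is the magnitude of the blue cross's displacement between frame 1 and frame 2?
0.9

The blue cross moved from (4.9, 1.7) to (4.7, 2.6), a distance of √(0.2² + 0.9²) ≈ 0.9.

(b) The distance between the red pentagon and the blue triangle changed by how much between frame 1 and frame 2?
-2.4

Distance in frame 1: 7.7. Distance in frame 2: 5.3.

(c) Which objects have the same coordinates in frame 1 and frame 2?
the purple hexagon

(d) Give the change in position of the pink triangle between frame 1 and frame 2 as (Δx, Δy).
(0.1, -1.3)

The pink triangle was at (6.1, 10.6) in frame 1 and (6.2, 9.3) in frame 2.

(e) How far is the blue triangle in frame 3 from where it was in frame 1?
1.8

The blue triangle moved from (2.4, 9.2) to (3.2, 10.8), a distance of √(0.8² + 1.6²) ≈ 1.8.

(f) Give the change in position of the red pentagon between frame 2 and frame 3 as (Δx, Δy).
(-2.3, 1.2)

The red pentagon was at (6.4, 6.1) in frame 2 and (4.1, 7.3) in frame 3.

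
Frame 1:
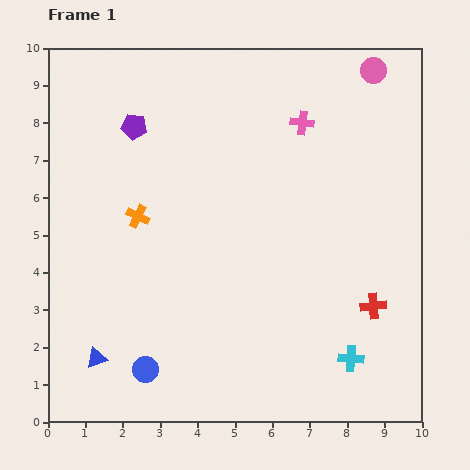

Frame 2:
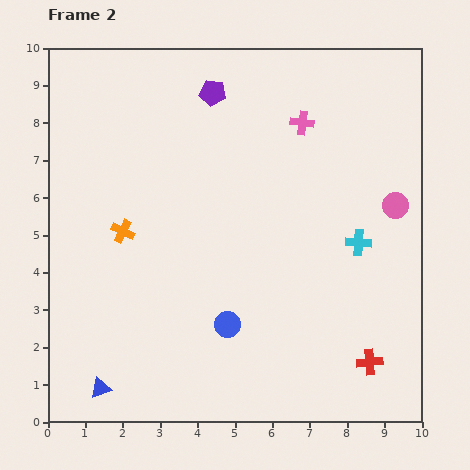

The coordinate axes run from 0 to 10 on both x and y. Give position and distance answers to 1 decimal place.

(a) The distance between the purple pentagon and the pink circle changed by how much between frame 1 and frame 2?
-0.9

Distance in frame 1: 6.6. Distance in frame 2: 5.7.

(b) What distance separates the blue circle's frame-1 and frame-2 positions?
2.5

The blue circle moved from (2.6, 1.4) to (4.8, 2.6), a distance of √(2.2² + 1.2²) ≈ 2.5.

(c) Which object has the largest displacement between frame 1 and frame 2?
the pink circle

(moved 3.6; next 3.1)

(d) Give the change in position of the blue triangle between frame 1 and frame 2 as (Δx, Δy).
(0.1, -0.8)

The blue triangle was at (1.3, 1.7) in frame 1 and (1.4, 0.9) in frame 2.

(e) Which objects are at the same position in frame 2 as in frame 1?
the pink cross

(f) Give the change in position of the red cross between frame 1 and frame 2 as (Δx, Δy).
(-0.1, -1.5)

The red cross was at (8.7, 3.1) in frame 1 and (8.6, 1.6) in frame 2.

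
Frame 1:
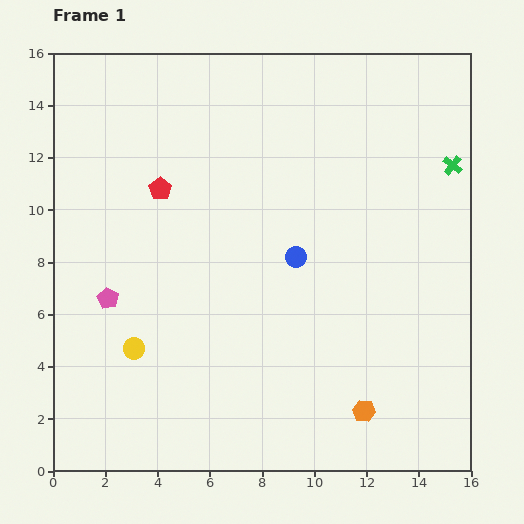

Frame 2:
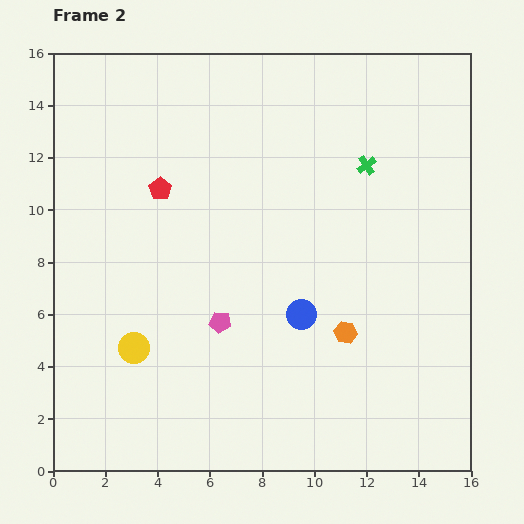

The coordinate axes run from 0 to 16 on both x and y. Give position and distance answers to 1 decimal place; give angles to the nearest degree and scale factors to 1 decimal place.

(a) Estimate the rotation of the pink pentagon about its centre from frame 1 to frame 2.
22° counter-clockwise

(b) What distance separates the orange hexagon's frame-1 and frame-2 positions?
3.1

The orange hexagon moved from (11.9, 2.3) to (11.2, 5.3), a distance of √(0.7² + 3.0²) ≈ 3.1.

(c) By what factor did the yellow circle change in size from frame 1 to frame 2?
1.4×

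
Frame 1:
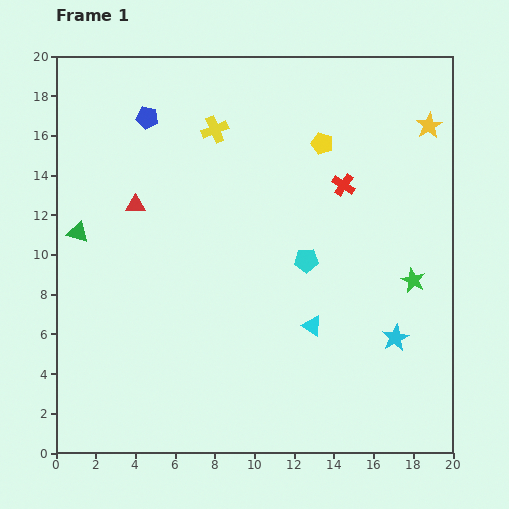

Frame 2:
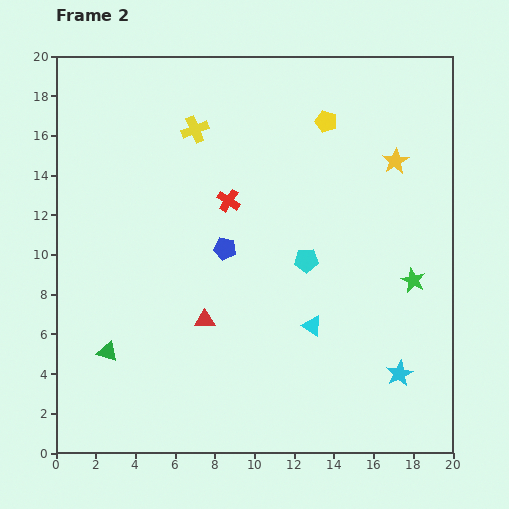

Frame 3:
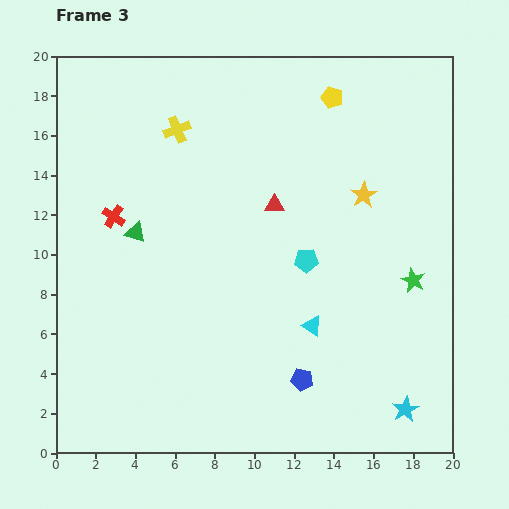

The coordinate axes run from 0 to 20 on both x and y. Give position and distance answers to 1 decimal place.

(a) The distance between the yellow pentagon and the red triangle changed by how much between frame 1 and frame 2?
+1.8

Distance in frame 1: 9.9. Distance in frame 2: 11.7.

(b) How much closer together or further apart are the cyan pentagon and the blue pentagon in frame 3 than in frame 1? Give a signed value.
-4.8

Distance in frame 1: 10.8. Distance in frame 3: 6.0.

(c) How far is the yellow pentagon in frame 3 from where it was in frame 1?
2.4

The yellow pentagon moved from (13.4, 15.6) to (13.9, 17.9), a distance of √(0.5² + 2.3²) ≈ 2.4.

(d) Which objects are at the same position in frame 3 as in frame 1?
the cyan triangle, the green star, the cyan pentagon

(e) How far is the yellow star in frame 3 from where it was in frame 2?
2.3

The yellow star moved from (17.1, 14.7) to (15.5, 13.0), a distance of √(1.6² + 1.7²) ≈ 2.3.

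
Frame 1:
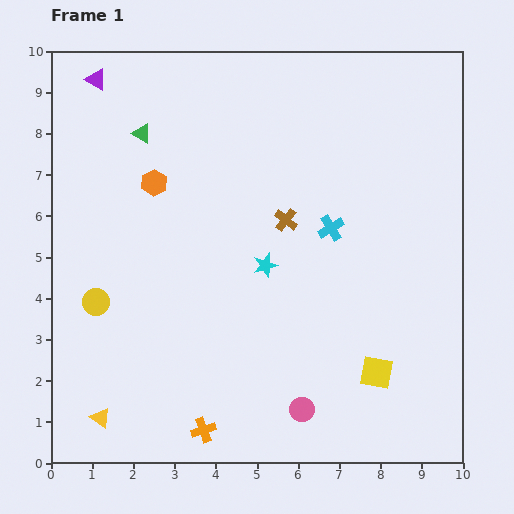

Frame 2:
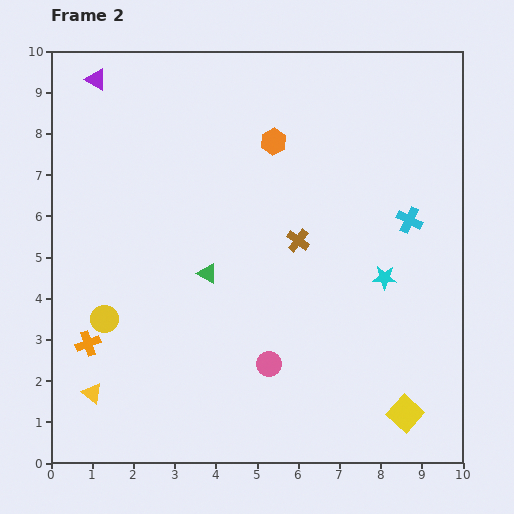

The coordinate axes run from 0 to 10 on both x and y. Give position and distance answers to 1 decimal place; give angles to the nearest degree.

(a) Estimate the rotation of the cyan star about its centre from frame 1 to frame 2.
18° clockwise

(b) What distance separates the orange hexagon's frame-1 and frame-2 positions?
3.1

The orange hexagon moved from (2.5, 6.8) to (5.4, 7.8), a distance of √(2.9² + 1.0²) ≈ 3.1.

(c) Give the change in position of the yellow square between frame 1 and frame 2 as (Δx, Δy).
(0.7, -1.0)

The yellow square was at (7.9, 2.2) in frame 1 and (8.6, 1.2) in frame 2.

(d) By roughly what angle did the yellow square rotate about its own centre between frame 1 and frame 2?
31° clockwise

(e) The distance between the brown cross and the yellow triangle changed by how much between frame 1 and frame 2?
-0.4

Distance in frame 1: 6.6. Distance in frame 2: 6.2.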